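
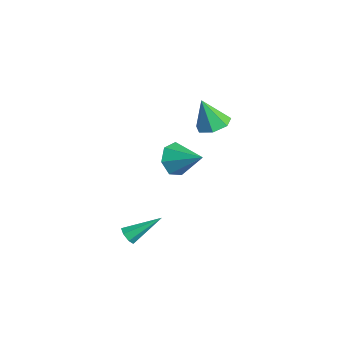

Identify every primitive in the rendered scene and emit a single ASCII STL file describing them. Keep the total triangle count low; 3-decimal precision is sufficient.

solid 
facet normal 0.234 0.274 -0.933
outer loop
vertex -2.956 1.577 2.27
vertex -3.77 1.975 2.183
vertex -2.991 2.336 2.484
endloop
endfacet
facet normal 0.774 -0.138 0.617
outer loop
vertex -2.956 1.577 2.27
vertex -2.991 2.336 2.484
vertex -4.17 1.505 3.777
endloop
endfacet
facet normal 0.233 0.274 -0.933
outer loop
vertex -2.991 2.336 2.484
vertex -3.77 1.975 2.183
vertex -3.612 2.823 2.472
endloop
endfacet
facet normal 0.414 0.546 0.728
outer loop
vertex -2.991 2.336 2.484
vertex -3.612 2.823 2.472
vertex -4.17 1.505 3.777
endloop
endfacet
facet normal 0.235 0.274 -0.933
outer loop
vertex -3.612 2.823 2.472
vertex -3.77 1.975 2.183
vertex -4.352 2.671 2.241
endloop
endfacet
facet normal -0.336 0.731 0.594
outer loop
vertex -3.612 2.823 2.472
vertex -4.352 2.671 2.241
vertex -4.17 1.505 3.777
endloop
endfacet
facet normal 0.234 0.274 -0.933
outer loop
vertex -4.352 2.671 2.241
vertex -3.77 1.975 2.183
vertex -4.653 1.995 1.967
endloop
endfacet
facet normal -0.908 0.276 0.317
outer loop
vertex -4.352 2.671 2.241
vertex -4.653 1.995 1.967
vertex -4.17 1.505 3.777
endloop
endfacet
facet normal 0.234 0.274 -0.933
outer loop
vertex -4.653 1.995 1.967
vertex -3.77 1.975 2.183
vertex -4.289 1.303 1.855
endloop
endfacet
facet normal -0.873 -0.476 0.104
outer loop
vertex -4.653 1.995 1.967
vertex -4.289 1.303 1.855
vertex -4.17 1.505 3.777
endloop
endfacet
facet normal 0.233 0.275 -0.933
outer loop
vertex -4.289 1.303 1.855
vertex -3.77 1.975 2.183
vertex -3.534 1.117 1.989
endloop
endfacet
facet normal -0.257 -0.959 0.117
outer loop
vertex -4.289 1.303 1.855
vertex -3.534 1.117 1.989
vertex -4.17 1.505 3.777
endloop
endfacet
facet normal 0.234 0.275 -0.932
outer loop
vertex -3.534 1.117 1.989
vertex -3.77 1.975 2.183
vertex -2.956 1.577 2.27
endloop
endfacet
facet normal 0.476 -0.809 0.345
outer loop
vertex -3.534 1.117 1.989
vertex -2.956 1.577 2.27
vertex -4.17 1.505 3.777
endloop
endfacet
facet normal -0.170 -0.825 -0.539
outer loop
vertex 1.934 -4.944 0.737
vertex 1.734 -4.659 0.364
vertex 2.219 -4.802 0.43
endloop
endfacet
facet normal 0.765 -0.251 0.594
outer loop
vertex 1.934 -4.944 0.737
vertex 2.219 -4.802 0.43
vertex 2.046 -3.141 1.356
endloop
endfacet
facet normal -0.170 -0.825 -0.539
outer loop
vertex 2.219 -4.802 0.43
vertex 1.734 -4.659 0.364
vertex 2.139 -4.552 0.073
endloop
endfacet
facet normal 0.981 0.162 -0.107
outer loop
vertex 2.219 -4.802 0.43
vertex 2.139 -4.552 0.073
vertex 2.046 -3.141 1.356
endloop
endfacet
facet normal -0.169 -0.825 -0.539
outer loop
vertex 2.139 -4.552 0.073
vertex 1.734 -4.659 0.364
vertex 1.754 -4.383 -0.065
endloop
endfacet
facet normal 0.490 0.604 -0.628
outer loop
vertex 2.139 -4.552 0.073
vertex 1.754 -4.383 -0.065
vertex 2.046 -3.141 1.356
endloop
endfacet
facet normal -0.169 -0.825 -0.539
outer loop
vertex 1.754 -4.383 -0.065
vertex 1.734 -4.659 0.364
vertex 1.354 -4.422 0.12
endloop
endfacet
facet normal -0.340 0.742 -0.578
outer loop
vertex 1.754 -4.383 -0.065
vertex 1.354 -4.422 0.12
vertex 2.046 -3.141 1.356
endloop
endfacet
facet normal -0.170 -0.826 -0.538
outer loop
vertex 1.354 -4.422 0.12
vertex 1.734 -4.659 0.364
vertex 1.24 -4.639 0.489
endloop
endfacet
facet normal -0.882 0.472 0.005
outer loop
vertex 1.354 -4.422 0.12
vertex 1.24 -4.639 0.489
vertex 2.046 -3.141 1.356
endloop
endfacet
facet normal -0.170 -0.825 -0.539
outer loop
vertex 1.24 -4.639 0.489
vertex 1.734 -4.659 0.364
vertex 1.498 -4.871 0.763
endloop
endfacet
facet normal -0.729 -0.003 0.684
outer loop
vertex 1.24 -4.639 0.489
vertex 1.498 -4.871 0.763
vertex 2.046 -3.141 1.356
endloop
endfacet
facet normal -0.170 -0.825 -0.539
outer loop
vertex 1.498 -4.871 0.763
vertex 1.734 -4.659 0.364
vertex 1.934 -4.944 0.737
endloop
endfacet
facet normal 0.002 -0.325 0.946
outer loop
vertex 1.498 -4.871 0.763
vertex 1.934 -4.944 0.737
vertex 2.046 -3.141 1.356
endloop
endfacet
facet normal -0.748 -0.467 -0.471
outer loop
vertex -2.49 -0.872 0.291
vertex -3.142 -0.273 0.733
vertex -2.676 -0.148 -0.131
endloop
endfacet
facet normal 0.897 -0.027 -0.442
outer loop
vertex -2.49 -0.872 0.291
vertex -2.676 -0.148 -0.131
vertex -1.818 0.553 1.567
endloop
endfacet
facet normal -0.748 -0.467 -0.471
outer loop
vertex -2.676 -0.148 -0.131
vertex -3.142 -0.273 0.733
vertex -3.213 0.483 0.097
endloop
endfacet
facet normal 0.535 0.650 -0.539
outer loop
vertex -2.676 -0.148 -0.131
vertex -3.213 0.483 0.097
vertex -1.818 0.553 1.567
endloop
endfacet
facet normal -0.748 -0.467 -0.471
outer loop
vertex -3.213 0.483 0.097
vertex -3.142 -0.273 0.733
vertex -3.697 0.544 0.805
endloop
endfacet
facet normal 0.024 0.997 -0.070
outer loop
vertex -3.213 0.483 0.097
vertex -3.697 0.544 0.805
vertex -1.818 0.553 1.567
endloop
endfacet
facet normal -0.748 -0.467 -0.472
outer loop
vertex -3.697 0.544 0.805
vertex -3.142 -0.273 0.733
vertex -3.763 -0.01 1.458
endloop
endfacet
facet normal -0.251 0.750 0.611
outer loop
vertex -3.697 0.544 0.805
vertex -3.763 -0.01 1.458
vertex -1.818 0.553 1.567
endloop
endfacet
facet normal -0.748 -0.467 -0.471
outer loop
vertex -3.763 -0.01 1.458
vertex -3.142 -0.273 0.733
vertex -3.361 -0.762 1.565
endloop
endfacet
facet normal -0.084 0.096 0.992
outer loop
vertex -3.763 -0.01 1.458
vertex -3.361 -0.762 1.565
vertex -1.818 0.553 1.567
endloop
endfacet
facet normal -0.749 -0.466 -0.471
outer loop
vertex -3.361 -0.762 1.565
vertex -3.142 -0.273 0.733
vertex -2.795 -1.146 1.046
endloop
endfacet
facet normal 0.401 -0.471 0.786
outer loop
vertex -3.361 -0.762 1.565
vertex -2.795 -1.146 1.046
vertex -1.818 0.553 1.567
endloop
endfacet
facet normal -0.748 -0.467 -0.472
outer loop
vertex -2.795 -1.146 1.046
vertex -3.142 -0.273 0.733
vertex -2.49 -0.872 0.291
endloop
endfacet
facet normal 0.837 -0.527 0.147
outer loop
vertex -2.795 -1.146 1.046
vertex -2.49 -0.872 0.291
vertex -1.818 0.553 1.567
endloop
endfacet

endsolid


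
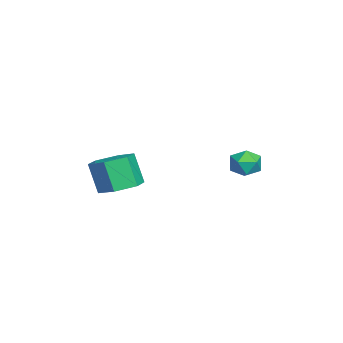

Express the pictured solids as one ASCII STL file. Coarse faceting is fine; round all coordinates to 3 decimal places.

solid 
facet normal -0.491 0.327 0.807
outer loop
vertex -0.258 4.565 3.328
vertex -0.672 3.787 3.391
vertex 0.097 3.913 3.808
endloop
endfacet
facet normal 0.149 0.638 0.756
outer loop
vertex -0.258 4.565 3.328
vertex 0.097 3.913 3.808
vertex 0.61 4.409 3.288
endloop
endfacet
facet normal 0.181 0.975 0.127
outer loop
vertex -0.258 4.565 3.328
vertex 0.61 4.409 3.288
vertex 0.159 4.589 2.55
endloop
endfacet
facet normal -0.440 0.873 -0.209
outer loop
vertex -0.258 4.565 3.328
vertex 0.159 4.589 2.55
vertex -0.633 4.205 2.614
endloop
endfacet
facet normal -0.856 0.472 0.211
outer loop
vertex -0.258 4.565 3.328
vertex -0.633 4.205 2.614
vertex -0.672 3.787 3.391
endloop
endfacet
facet normal 0.645 0.124 0.754
outer loop
vertex 0.61 4.409 3.288
vertex 0.097 3.913 3.808
vertex 0.733 3.535 3.326
endloop
endfacet
facet normal -0.392 -0.379 0.838
outer loop
vertex 0.097 3.913 3.808
vertex -0.672 3.787 3.391
vertex -0.059 3.151 3.39
endloop
endfacet
facet normal -0.982 -0.144 -0.127
outer loop
vertex -0.672 3.787 3.391
vertex -0.633 4.205 2.614
vertex -0.51 3.331 2.652
endloop
endfacet
facet normal -0.310 0.505 -0.805
outer loop
vertex -0.633 4.205 2.614
vertex 0.159 4.589 2.55
vertex 0.003 3.827 2.132
endloop
endfacet
facet normal 0.695 0.670 -0.261
outer loop
vertex 0.159 4.589 2.55
vertex 0.61 4.409 3.288
vertex 0.772 3.953 2.549
endloop
endfacet
facet normal 0.440 -0.873 0.209
outer loop
vertex 0.358 3.175 2.612
vertex 0.733 3.535 3.326
vertex -0.059 3.151 3.39
endloop
endfacet
facet normal -0.181 -0.975 -0.127
outer loop
vertex 0.358 3.175 2.612
vertex -0.059 3.151 3.39
vertex -0.51 3.331 2.652
endloop
endfacet
facet normal -0.149 -0.638 -0.756
outer loop
vertex 0.358 3.175 2.612
vertex -0.51 3.331 2.652
vertex 0.003 3.827 2.132
endloop
endfacet
facet normal 0.491 -0.327 -0.807
outer loop
vertex 0.358 3.175 2.612
vertex 0.003 3.827 2.132
vertex 0.772 3.953 2.549
endloop
endfacet
facet normal 0.856 -0.472 -0.211
outer loop
vertex 0.358 3.175 2.612
vertex 0.772 3.953 2.549
vertex 0.733 3.535 3.326
endloop
endfacet
facet normal 0.310 -0.505 0.805
outer loop
vertex -0.059 3.151 3.39
vertex 0.733 3.535 3.326
vertex 0.097 3.913 3.808
endloop
endfacet
facet normal -0.695 -0.670 0.261
outer loop
vertex -0.51 3.331 2.652
vertex -0.059 3.151 3.39
vertex -0.672 3.787 3.391
endloop
endfacet
facet normal -0.645 -0.124 -0.754
outer loop
vertex 0.003 3.827 2.132
vertex -0.51 3.331 2.652
vertex -0.633 4.205 2.614
endloop
endfacet
facet normal 0.392 0.379 -0.838
outer loop
vertex 0.772 3.953 2.549
vertex 0.003 3.827 2.132
vertex 0.159 4.589 2.55
endloop
endfacet
facet normal 0.982 0.144 0.127
outer loop
vertex 0.733 3.535 3.326
vertex 0.772 3.953 2.549
vertex 0.61 4.409 3.288
endloop
endfacet
facet normal 0.250 0.283 -0.926
outer loop
vertex 4.47 -0.742 3.325
vertex 3.835 -1.527 2.914
vertex 3.422 -0.536 3.105
endloop
endfacet
facet normal 0.118 0.940 0.319
outer loop
vertex 4.47 -0.742 3.325
vertex 3.422 -0.536 3.105
vertex 4.039 -1.228 4.918
endloop
endfacet
facet normal 0.117 0.940 0.319
outer loop
vertex 4.039 -1.228 4.918
vertex 3.422 -0.536 3.105
vertex 2.992 -1.023 4.697
endloop
endfacet
facet normal -0.251 -0.283 0.926
outer loop
vertex 4.039 -1.228 4.918
vertex 2.992 -1.023 4.697
vertex 3.405 -2.013 4.506
endloop
endfacet
facet normal 0.251 0.283 -0.926
outer loop
vertex 3.422 -0.536 3.105
vertex 3.835 -1.527 2.914
vertex 2.788 -1.321 2.693
endloop
endfacet
facet normal -0.774 0.633 -0.015
outer loop
vertex 3.422 -0.536 3.105
vertex 2.788 -1.321 2.693
vertex 2.992 -1.023 4.697
endloop
endfacet
facet normal -0.773 0.634 -0.016
outer loop
vertex 2.992 -1.023 4.697
vertex 2.788 -1.321 2.693
vertex 2.357 -1.808 4.286
endloop
endfacet
facet normal -0.250 -0.283 0.926
outer loop
vertex 2.992 -1.023 4.697
vertex 2.357 -1.808 4.286
vertex 3.405 -2.013 4.506
endloop
endfacet
facet normal 0.251 0.283 -0.926
outer loop
vertex 2.788 -1.321 2.693
vertex 3.835 -1.527 2.914
vertex 3.201 -2.312 2.502
endloop
endfacet
facet normal -0.891 -0.307 -0.335
outer loop
vertex 2.788 -1.321 2.693
vertex 3.201 -2.312 2.502
vertex 2.357 -1.808 4.286
endloop
endfacet
facet normal -0.891 -0.307 -0.335
outer loop
vertex 2.357 -1.808 4.286
vertex 3.201 -2.312 2.502
vertex 2.77 -2.798 4.095
endloop
endfacet
facet normal -0.250 -0.283 0.926
outer loop
vertex 2.357 -1.808 4.286
vertex 2.77 -2.798 4.095
vertex 3.405 -2.013 4.506
endloop
endfacet
facet normal 0.251 0.283 -0.926
outer loop
vertex 3.201 -2.312 2.502
vertex 3.835 -1.527 2.914
vertex 4.248 -2.517 2.723
endloop
endfacet
facet normal -0.117 -0.941 -0.319
outer loop
vertex 3.201 -2.312 2.502
vertex 4.248 -2.517 2.723
vertex 2.77 -2.798 4.095
endloop
endfacet
facet normal -0.118 -0.940 -0.319
outer loop
vertex 2.77 -2.798 4.095
vertex 4.248 -2.517 2.723
vertex 3.818 -3.004 4.315
endloop
endfacet
facet normal -0.250 -0.283 0.926
outer loop
vertex 2.77 -2.798 4.095
vertex 3.818 -3.004 4.315
vertex 3.405 -2.013 4.506
endloop
endfacet
facet normal 0.250 0.283 -0.926
outer loop
vertex 4.248 -2.517 2.723
vertex 3.835 -1.527 2.914
vertex 4.883 -1.732 3.134
endloop
endfacet
facet normal 0.774 -0.634 0.015
outer loop
vertex 4.248 -2.517 2.723
vertex 4.883 -1.732 3.134
vertex 3.818 -3.004 4.315
endloop
endfacet
facet normal 0.774 -0.633 0.016
outer loop
vertex 3.818 -3.004 4.315
vertex 4.883 -1.732 3.134
vertex 4.452 -2.219 4.727
endloop
endfacet
facet normal -0.251 -0.283 0.926
outer loop
vertex 3.818 -3.004 4.315
vertex 4.452 -2.219 4.727
vertex 3.405 -2.013 4.506
endloop
endfacet
facet normal 0.250 0.283 -0.926
outer loop
vertex 4.883 -1.732 3.134
vertex 3.835 -1.527 2.914
vertex 4.47 -0.742 3.325
endloop
endfacet
facet normal 0.891 0.307 0.335
outer loop
vertex 4.883 -1.732 3.134
vertex 4.47 -0.742 3.325
vertex 4.452 -2.219 4.727
endloop
endfacet
facet normal 0.891 0.307 0.335
outer loop
vertex 4.452 -2.219 4.727
vertex 4.47 -0.742 3.325
vertex 4.039 -1.228 4.918
endloop
endfacet
facet normal -0.251 -0.283 0.926
outer loop
vertex 4.452 -2.219 4.727
vertex 4.039 -1.228 4.918
vertex 3.405 -2.013 4.506
endloop
endfacet

endsolid


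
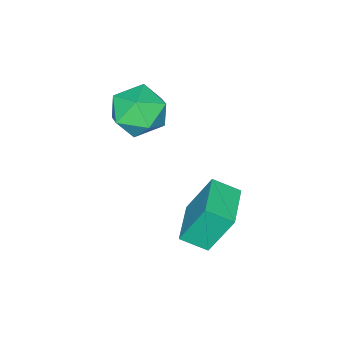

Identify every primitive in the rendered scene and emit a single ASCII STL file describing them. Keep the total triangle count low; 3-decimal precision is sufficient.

solid 
facet normal -0.845 -0.532 -0.046
outer loop
vertex 2.686 0.295 0.397
vertex 2.165 1.165 -0.101
vertex 3.221 -0.401 -1.378
endloop
endfacet
facet normal 0.461 -0.770 0.441
outer loop
vertex 4.675 0.515 -1.299
vertex 2.686 0.295 0.397
vertex 3.221 -0.401 -1.378
endloop
endfacet
facet normal -0.845 -0.532 -0.046
outer loop
vertex 3.221 -0.401 -1.378
vertex 2.165 1.165 -0.101
vertex 2.7 0.469 -1.876
endloop
endfacet
facet normal 0.270 -0.351 -0.896
outer loop
vertex 2.7 0.469 -1.876
vertex 4.675 0.515 -1.299
vertex 3.221 -0.401 -1.378
endloop
endfacet
facet normal -0.270 0.351 0.896
outer loop
vertex 2.686 0.295 0.397
vertex 3.619 2.081 -0.022
vertex 2.165 1.165 -0.101
endloop
endfacet
facet normal 0.461 -0.770 0.441
outer loop
vertex 4.14 1.211 0.476
vertex 2.686 0.295 0.397
vertex 4.675 0.515 -1.299
endloop
endfacet
facet normal -0.270 0.351 0.896
outer loop
vertex 4.14 1.211 0.476
vertex 3.619 2.081 -0.022
vertex 2.686 0.295 0.397
endloop
endfacet
facet normal -0.461 0.770 -0.441
outer loop
vertex 2.165 1.165 -0.101
vertex 3.619 2.081 -0.022
vertex 2.7 0.469 -1.876
endloop
endfacet
facet normal 0.270 -0.351 -0.896
outer loop
vertex 4.154 1.385 -1.797
vertex 4.675 0.515 -1.299
vertex 2.7 0.469 -1.876
endloop
endfacet
facet normal -0.461 0.770 -0.441
outer loop
vertex 2.7 0.469 -1.876
vertex 3.619 2.081 -0.022
vertex 4.154 1.385 -1.797
endloop
endfacet
facet normal 0.845 0.532 0.046
outer loop
vertex 4.154 1.385 -1.797
vertex 4.14 1.211 0.476
vertex 4.675 0.515 -1.299
endloop
endfacet
facet normal 0.845 0.532 0.046
outer loop
vertex 3.619 2.081 -0.022
vertex 4.14 1.211 0.476
vertex 4.154 1.385 -1.797
endloop
endfacet
facet normal -0.263 0.288 0.921
outer loop
vertex 2.557 -1.903 3.153
vertex 2.46 -3.01 3.472
vertex 3.471 -2.461 3.589
endloop
endfacet
facet normal 0.172 0.766 0.619
outer loop
vertex 2.557 -1.903 3.153
vertex 3.471 -2.461 3.589
vertex 3.603 -1.757 2.681
endloop
endfacet
facet normal -0.132 0.991 0.014
outer loop
vertex 2.557 -1.903 3.153
vertex 3.603 -1.757 2.681
vertex 2.673 -1.871 2.002
endloop
endfacet
facet normal -0.756 0.652 -0.058
outer loop
vertex 2.557 -1.903 3.153
vertex 2.673 -1.871 2.002
vertex 1.967 -2.646 2.491
endloop
endfacet
facet normal -0.837 0.218 0.502
outer loop
vertex 2.557 -1.903 3.153
vertex 1.967 -2.646 2.491
vertex 2.46 -3.01 3.472
endloop
endfacet
facet normal 0.780 0.434 0.450
outer loop
vertex 3.603 -1.757 2.681
vertex 3.471 -2.461 3.589
vertex 4.153 -2.774 2.709
endloop
endfacet
facet normal 0.075 -0.339 0.938
outer loop
vertex 3.471 -2.461 3.589
vertex 2.46 -3.01 3.472
vertex 3.447 -3.549 3.198
endloop
endfacet
facet normal -0.852 -0.454 0.260
outer loop
vertex 2.46 -3.01 3.472
vertex 1.967 -2.646 2.491
vertex 2.517 -3.663 2.519
endloop
endfacet
facet normal -0.721 0.248 -0.647
outer loop
vertex 1.967 -2.646 2.491
vertex 2.673 -1.871 2.002
vertex 2.649 -2.959 1.611
endloop
endfacet
facet normal 0.289 0.798 -0.529
outer loop
vertex 2.673 -1.871 2.002
vertex 3.603 -1.757 2.681
vertex 3.66 -2.41 1.728
endloop
endfacet
facet normal 0.756 -0.652 0.058
outer loop
vertex 3.563 -3.517 2.047
vertex 4.153 -2.774 2.709
vertex 3.447 -3.549 3.198
endloop
endfacet
facet normal 0.132 -0.991 -0.014
outer loop
vertex 3.563 -3.517 2.047
vertex 3.447 -3.549 3.198
vertex 2.517 -3.663 2.519
endloop
endfacet
facet normal -0.172 -0.766 -0.619
outer loop
vertex 3.563 -3.517 2.047
vertex 2.517 -3.663 2.519
vertex 2.649 -2.959 1.611
endloop
endfacet
facet normal 0.263 -0.288 -0.921
outer loop
vertex 3.563 -3.517 2.047
vertex 2.649 -2.959 1.611
vertex 3.66 -2.41 1.728
endloop
endfacet
facet normal 0.837 -0.218 -0.502
outer loop
vertex 3.563 -3.517 2.047
vertex 3.66 -2.41 1.728
vertex 4.153 -2.774 2.709
endloop
endfacet
facet normal 0.721 -0.248 0.647
outer loop
vertex 3.447 -3.549 3.198
vertex 4.153 -2.774 2.709
vertex 3.471 -2.461 3.589
endloop
endfacet
facet normal -0.289 -0.798 0.529
outer loop
vertex 2.517 -3.663 2.519
vertex 3.447 -3.549 3.198
vertex 2.46 -3.01 3.472
endloop
endfacet
facet normal -0.780 -0.434 -0.450
outer loop
vertex 2.649 -2.959 1.611
vertex 2.517 -3.663 2.519
vertex 1.967 -2.646 2.491
endloop
endfacet
facet normal -0.075 0.339 -0.938
outer loop
vertex 3.66 -2.41 1.728
vertex 2.649 -2.959 1.611
vertex 2.673 -1.871 2.002
endloop
endfacet
facet normal 0.852 0.454 -0.260
outer loop
vertex 4.153 -2.774 2.709
vertex 3.66 -2.41 1.728
vertex 3.603 -1.757 2.681
endloop
endfacet

endsolid


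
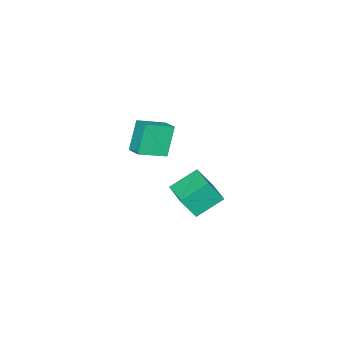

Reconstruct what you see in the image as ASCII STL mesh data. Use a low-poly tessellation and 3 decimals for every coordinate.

solid 
facet normal -0.804 0.472 -0.362
outer loop
vertex -3.983 -3.375 1.473
vertex -3.557 -2.402 1.795
vertex -3.038 -3.18 -0.369
endloop
endfacet
facet normal -0.384 -0.877 -0.290
outer loop
vertex -1.543 -4.058 0.305
vertex -3.983 -3.375 1.473
vertex -3.038 -3.18 -0.369
endloop
endfacet
facet normal -0.804 0.472 -0.362
outer loop
vertex -3.038 -3.18 -0.369
vertex -3.557 -2.402 1.795
vertex -2.611 -2.207 -0.048
endloop
endfacet
facet normal 0.454 0.093 -0.886
outer loop
vertex -2.611 -2.207 -0.048
vertex -1.543 -4.058 0.305
vertex -3.038 -3.18 -0.369
endloop
endfacet
facet normal -0.455 -0.094 0.886
outer loop
vertex -3.983 -3.375 1.473
vertex -2.062 -3.28 2.469
vertex -3.557 -2.402 1.795
endloop
endfacet
facet normal -0.384 -0.877 -0.290
outer loop
vertex -2.489 -4.253 2.148
vertex -3.983 -3.375 1.473
vertex -1.543 -4.058 0.305
endloop
endfacet
facet normal -0.455 -0.093 0.886
outer loop
vertex -2.489 -4.253 2.148
vertex -2.062 -3.28 2.469
vertex -3.983 -3.375 1.473
endloop
endfacet
facet normal 0.384 0.877 0.290
outer loop
vertex -3.557 -2.402 1.795
vertex -2.062 -3.28 2.469
vertex -2.611 -2.207 -0.048
endloop
endfacet
facet normal 0.455 0.094 -0.885
outer loop
vertex -1.117 -3.085 0.627
vertex -1.543 -4.058 0.305
vertex -2.611 -2.207 -0.048
endloop
endfacet
facet normal 0.384 0.877 0.290
outer loop
vertex -2.611 -2.207 -0.048
vertex -2.062 -3.28 2.469
vertex -1.117 -3.085 0.627
endloop
endfacet
facet normal 0.804 -0.472 0.363
outer loop
vertex -1.117 -3.085 0.627
vertex -2.489 -4.253 2.148
vertex -1.543 -4.058 0.305
endloop
endfacet
facet normal 0.804 -0.472 0.362
outer loop
vertex -2.062 -3.28 2.469
vertex -2.489 -4.253 2.148
vertex -1.117 -3.085 0.627
endloop
endfacet
facet normal -0.736 0.438 0.517
outer loop
vertex 1.271 2.684 3.505
vertex 2.242 4.118 3.674
vertex 0.666 3.253 2.161
endloop
endfacet
facet normal -0.558 -0.824 -0.098
outer loop
vertex 1.998 2.462 1.226
vertex 1.271 2.684 3.505
vertex 0.666 3.253 2.161
endloop
endfacet
facet normal -0.736 0.437 0.517
outer loop
vertex 0.666 3.253 2.161
vertex 2.242 4.118 3.674
vertex 1.636 4.687 2.33
endloop
endfacet
facet normal -0.384 0.360 -0.851
outer loop
vertex 1.636 4.687 2.33
vertex 1.998 2.462 1.226
vertex 0.666 3.253 2.161
endloop
endfacet
facet normal 0.383 -0.360 0.851
outer loop
vertex 1.271 2.684 3.505
vertex 3.574 3.327 2.739
vertex 2.242 4.118 3.674
endloop
endfacet
facet normal -0.558 -0.824 -0.098
outer loop
vertex 2.604 1.893 2.57
vertex 1.271 2.684 3.505
vertex 1.998 2.462 1.226
endloop
endfacet
facet normal 0.383 -0.360 0.851
outer loop
vertex 2.604 1.893 2.57
vertex 3.574 3.327 2.739
vertex 1.271 2.684 3.505
endloop
endfacet
facet normal 0.558 0.824 0.097
outer loop
vertex 2.242 4.118 3.674
vertex 3.574 3.327 2.739
vertex 1.636 4.687 2.33
endloop
endfacet
facet normal -0.383 0.360 -0.851
outer loop
vertex 2.969 3.896 1.395
vertex 1.998 2.462 1.226
vertex 1.636 4.687 2.33
endloop
endfacet
facet normal 0.558 0.824 0.098
outer loop
vertex 1.636 4.687 2.33
vertex 3.574 3.327 2.739
vertex 2.969 3.896 1.395
endloop
endfacet
facet normal 0.736 -0.437 -0.517
outer loop
vertex 2.969 3.896 1.395
vertex 2.604 1.893 2.57
vertex 1.998 2.462 1.226
endloop
endfacet
facet normal 0.736 -0.437 -0.517
outer loop
vertex 3.574 3.327 2.739
vertex 2.604 1.893 2.57
vertex 2.969 3.896 1.395
endloop
endfacet

endsolid


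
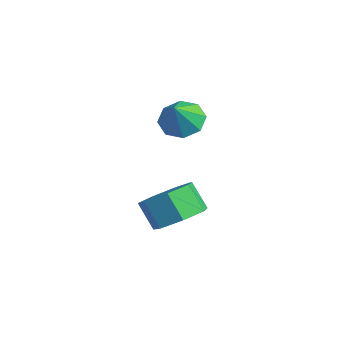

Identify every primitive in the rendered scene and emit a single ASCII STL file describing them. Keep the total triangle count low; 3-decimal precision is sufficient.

solid 
facet normal 0.634 0.096 -0.767
outer loop
vertex 3.704 0.888 -3.149
vertex 2.998 1.285 -3.683
vertex 3.636 1.725 -3.1
endloop
endfacet
facet normal 0.768 0.025 0.639
outer loop
vertex 3.704 0.888 -3.149
vertex 3.636 1.725 -3.1
vertex 2.987 0.779 -2.283
endloop
endfacet
facet normal 0.768 0.025 0.639
outer loop
vertex 2.987 0.779 -2.283
vertex 3.636 1.725 -3.1
vertex 2.919 1.616 -2.234
endloop
endfacet
facet normal -0.635 -0.096 0.767
outer loop
vertex 2.987 0.779 -2.283
vertex 2.919 1.616 -2.234
vertex 2.282 1.175 -2.817
endloop
endfacet
facet normal 0.635 0.096 -0.767
outer loop
vertex 3.636 1.725 -3.1
vertex 2.998 1.285 -3.683
vertex 3.088 2.231 -3.49
endloop
endfacet
facet normal 0.416 0.793 0.444
outer loop
vertex 3.636 1.725 -3.1
vertex 3.088 2.231 -3.49
vertex 2.919 1.616 -2.234
endloop
endfacet
facet normal 0.416 0.793 0.444
outer loop
vertex 2.919 1.616 -2.234
vertex 3.088 2.231 -3.49
vertex 2.371 2.122 -2.624
endloop
endfacet
facet normal -0.635 -0.097 0.767
outer loop
vertex 2.919 1.616 -2.234
vertex 2.371 2.122 -2.624
vertex 2.282 1.175 -2.817
endloop
endfacet
facet normal 0.635 0.096 -0.767
outer loop
vertex 3.088 2.231 -3.49
vertex 2.998 1.285 -3.683
vertex 2.472 2.024 -4.026
endloop
endfacet
facet normal -0.250 0.965 -0.085
outer loop
vertex 3.088 2.231 -3.49
vertex 2.472 2.024 -4.026
vertex 2.371 2.122 -2.624
endloop
endfacet
facet normal -0.250 0.964 -0.085
outer loop
vertex 2.371 2.122 -2.624
vertex 2.472 2.024 -4.026
vertex 1.755 1.915 -3.159
endloop
endfacet
facet normal -0.634 -0.097 0.767
outer loop
vertex 2.371 2.122 -2.624
vertex 1.755 1.915 -3.159
vertex 2.282 1.175 -2.817
endloop
endfacet
facet normal 0.635 0.096 -0.767
outer loop
vertex 2.472 2.024 -4.026
vertex 2.998 1.285 -3.683
vertex 2.253 1.26 -4.303
endloop
endfacet
facet normal -0.728 0.408 -0.551
outer loop
vertex 2.472 2.024 -4.026
vertex 2.253 1.26 -4.303
vertex 1.755 1.915 -3.159
endloop
endfacet
facet normal -0.728 0.409 -0.551
outer loop
vertex 1.755 1.915 -3.159
vertex 2.253 1.26 -4.303
vertex 1.536 1.151 -3.437
endloop
endfacet
facet normal -0.634 -0.097 0.767
outer loop
vertex 1.755 1.915 -3.159
vertex 1.536 1.151 -3.437
vertex 2.282 1.175 -2.817
endloop
endfacet
facet normal 0.635 0.097 -0.767
outer loop
vertex 2.253 1.26 -4.303
vertex 2.998 1.285 -3.683
vertex 2.595 0.515 -4.114
endloop
endfacet
facet normal -0.657 -0.454 -0.601
outer loop
vertex 2.253 1.26 -4.303
vertex 2.595 0.515 -4.114
vertex 1.536 1.151 -3.437
endloop
endfacet
facet normal -0.657 -0.455 -0.601
outer loop
vertex 1.536 1.151 -3.437
vertex 2.595 0.515 -4.114
vertex 1.878 0.406 -3.247
endloop
endfacet
facet normal -0.634 -0.096 0.767
outer loop
vertex 1.536 1.151 -3.437
vertex 1.878 0.406 -3.247
vertex 2.282 1.175 -2.817
endloop
endfacet
facet normal 0.635 0.097 -0.767
outer loop
vertex 2.595 0.515 -4.114
vertex 2.998 1.285 -3.683
vertex 3.241 0.349 -3.6
endloop
endfacet
facet normal -0.092 -0.976 -0.199
outer loop
vertex 2.595 0.515 -4.114
vertex 3.241 0.349 -3.6
vertex 1.878 0.406 -3.247
endloop
endfacet
facet normal -0.092 -0.976 -0.199
outer loop
vertex 1.878 0.406 -3.247
vertex 3.241 0.349 -3.6
vertex 2.524 0.24 -2.734
endloop
endfacet
facet normal -0.634 -0.096 0.767
outer loop
vertex 1.878 0.406 -3.247
vertex 2.524 0.24 -2.734
vertex 2.282 1.175 -2.817
endloop
endfacet
facet normal 0.634 0.097 -0.767
outer loop
vertex 3.241 0.349 -3.6
vertex 2.998 1.285 -3.683
vertex 3.704 0.888 -3.149
endloop
endfacet
facet normal 0.543 -0.762 0.353
outer loop
vertex 3.241 0.349 -3.6
vertex 3.704 0.888 -3.149
vertex 2.524 0.24 -2.734
endloop
endfacet
facet normal 0.543 -0.762 0.353
outer loop
vertex 2.524 0.24 -2.734
vertex 3.704 0.888 -3.149
vertex 2.987 0.779 -2.283
endloop
endfacet
facet normal -0.635 -0.096 0.767
outer loop
vertex 2.524 0.24 -2.734
vertex 2.987 0.779 -2.283
vertex 2.282 1.175 -2.817
endloop
endfacet
facet normal -0.352 0.489 -0.798
outer loop
vertex 2.352 1.808 -0.457
vertex 1.789 2.133 -0.009
vertex 2.526 2.333 -0.212
endloop
endfacet
facet normal 0.944 -0.329 0.034
outer loop
vertex 2.352 1.808 -0.457
vertex 2.526 2.333 -0.212
vertex 2.211 1.547 0.949
endloop
endfacet
facet normal -0.352 0.489 -0.798
outer loop
vertex 2.526 2.333 -0.212
vertex 1.789 2.133 -0.009
vertex 2.268 2.741 0.152
endloop
endfacet
facet normal 0.895 0.218 0.390
outer loop
vertex 2.526 2.333 -0.212
vertex 2.268 2.741 0.152
vertex 2.211 1.547 0.949
endloop
endfacet
facet normal -0.353 0.489 -0.798
outer loop
vertex 2.268 2.741 0.152
vertex 1.789 2.133 -0.009
vertex 1.729 2.793 0.422
endloop
endfacet
facet normal 0.428 0.487 0.761
outer loop
vertex 2.268 2.741 0.152
vertex 1.729 2.793 0.422
vertex 2.211 1.547 0.949
endloop
endfacet
facet normal -0.351 0.489 -0.798
outer loop
vertex 1.729 2.793 0.422
vertex 1.789 2.133 -0.009
vertex 1.225 2.459 0.439
endloop
endfacet
facet normal -0.182 0.322 0.929
outer loop
vertex 1.729 2.793 0.422
vertex 1.225 2.459 0.439
vertex 2.211 1.547 0.949
endloop
endfacet
facet normal -0.352 0.489 -0.798
outer loop
vertex 1.225 2.459 0.439
vertex 1.789 2.133 -0.009
vertex 1.052 1.934 0.194
endloop
endfacet
facet normal -0.578 -0.181 0.795
outer loop
vertex 1.225 2.459 0.439
vertex 1.052 1.934 0.194
vertex 2.211 1.547 0.949
endloop
endfacet
facet normal -0.352 0.489 -0.798
outer loop
vertex 1.052 1.934 0.194
vertex 1.789 2.133 -0.009
vertex 1.31 1.526 -0.17
endloop
endfacet
facet normal -0.529 -0.726 0.439
outer loop
vertex 1.052 1.934 0.194
vertex 1.31 1.526 -0.17
vertex 2.211 1.547 0.949
endloop
endfacet
facet normal -0.351 0.489 -0.798
outer loop
vertex 1.31 1.526 -0.17
vertex 1.789 2.133 -0.009
vertex 1.849 1.474 -0.439
endloop
endfacet
facet normal -0.062 -0.996 0.069
outer loop
vertex 1.31 1.526 -0.17
vertex 1.849 1.474 -0.439
vertex 2.211 1.547 0.949
endloop
endfacet
facet normal -0.353 0.489 -0.798
outer loop
vertex 1.849 1.474 -0.439
vertex 1.789 2.133 -0.009
vertex 2.352 1.808 -0.457
endloop
endfacet
facet normal 0.548 -0.831 -0.099
outer loop
vertex 1.849 1.474 -0.439
vertex 2.352 1.808 -0.457
vertex 2.211 1.547 0.949
endloop
endfacet

endsolid


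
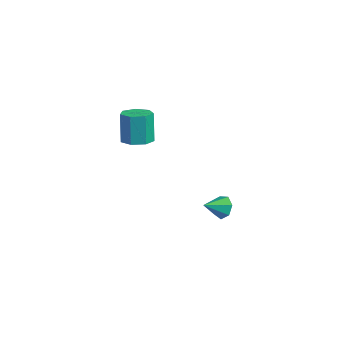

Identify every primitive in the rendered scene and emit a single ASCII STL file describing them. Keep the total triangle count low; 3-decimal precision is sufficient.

solid 
facet normal -0.170 0.906 -0.388
outer loop
vertex -2.414 1.307 -3.358
vertex -2.733 1.518 -2.725
vertex -2.021 1.567 -2.922
endloop
endfacet
facet normal 0.758 -0.544 -0.359
outer loop
vertex -2.414 1.307 -3.358
vertex -2.021 1.567 -2.922
vertex -2.527 0.422 -2.255
endloop
endfacet
facet normal -0.169 0.906 -0.387
outer loop
vertex -2.021 1.567 -2.922
vertex -2.733 1.518 -2.725
vertex -2.164 1.79 -2.337
endloop
endfacet
facet normal 0.923 -0.226 0.312
outer loop
vertex -2.021 1.567 -2.922
vertex -2.164 1.79 -2.337
vertex -2.527 0.422 -2.255
endloop
endfacet
facet normal -0.169 0.906 -0.388
outer loop
vertex -2.164 1.79 -2.337
vertex -2.733 1.518 -2.725
vertex -2.735 1.809 -2.044
endloop
endfacet
facet normal 0.454 -0.067 0.889
outer loop
vertex -2.164 1.79 -2.337
vertex -2.735 1.809 -2.044
vertex -2.527 0.422 -2.255
endloop
endfacet
facet normal -0.171 0.906 -0.388
outer loop
vertex -2.735 1.809 -2.044
vertex -2.733 1.518 -2.725
vertex -3.304 1.608 -2.263
endloop
endfacet
facet normal -0.295 -0.187 0.937
outer loop
vertex -2.735 1.809 -2.044
vertex -3.304 1.608 -2.263
vertex -2.527 0.422 -2.255
endloop
endfacet
facet normal -0.170 0.906 -0.387
outer loop
vertex -3.304 1.608 -2.263
vertex -2.733 1.518 -2.725
vertex -3.443 1.34 -2.83
endloop
endfacet
facet normal -0.760 -0.495 0.420
outer loop
vertex -3.304 1.608 -2.263
vertex -3.443 1.34 -2.83
vertex -2.527 0.422 -2.255
endloop
endfacet
facet normal -0.170 0.906 -0.387
outer loop
vertex -3.443 1.34 -2.83
vertex -2.733 1.518 -2.725
vertex -3.047 1.206 -3.317
endloop
endfacet
facet normal -0.591 -0.760 -0.271
outer loop
vertex -3.443 1.34 -2.83
vertex -3.047 1.206 -3.317
vertex -2.527 0.422 -2.255
endloop
endfacet
facet normal -0.170 0.906 -0.388
outer loop
vertex -3.047 1.206 -3.317
vertex -2.733 1.518 -2.725
vertex -2.414 1.307 -3.358
endloop
endfacet
facet normal 0.085 -0.781 -0.618
outer loop
vertex -3.047 1.206 -3.317
vertex -2.414 1.307 -3.358
vertex -2.527 0.422 -2.255
endloop
endfacet
facet normal 0.119 -0.030 -0.992
outer loop
vertex -1.623 -2.856 2.948
vertex -2.416 -2.996 2.857
vertex -2.028 -2.285 2.882
endloop
endfacet
facet normal 0.809 0.583 0.080
outer loop
vertex -1.623 -2.856 2.948
vertex -2.028 -2.285 2.882
vertex -1.832 -2.804 4.675
endloop
endfacet
facet normal 0.809 0.583 0.080
outer loop
vertex -1.832 -2.804 4.675
vertex -2.028 -2.285 2.882
vertex -2.237 -2.233 4.609
endloop
endfacet
facet normal -0.120 0.029 0.992
outer loop
vertex -1.832 -2.804 4.675
vertex -2.237 -2.233 4.609
vertex -2.624 -2.944 4.583
endloop
endfacet
facet normal 0.119 -0.030 -0.992
outer loop
vertex -2.028 -2.285 2.882
vertex -2.416 -2.996 2.857
vertex -2.725 -2.25 2.797
endloop
endfacet
facet normal 0.053 0.998 -0.024
outer loop
vertex -2.028 -2.285 2.882
vertex -2.725 -2.25 2.797
vertex -2.237 -2.233 4.609
endloop
endfacet
facet normal 0.053 0.998 -0.024
outer loop
vertex -2.237 -2.233 4.609
vertex -2.725 -2.25 2.797
vertex -2.933 -2.198 4.524
endloop
endfacet
facet normal -0.120 0.029 0.992
outer loop
vertex -2.237 -2.233 4.609
vertex -2.933 -2.198 4.524
vertex -2.624 -2.944 4.583
endloop
endfacet
facet normal 0.120 -0.030 -0.992
outer loop
vertex -2.725 -2.25 2.797
vertex -2.416 -2.996 2.857
vertex -3.189 -2.776 2.757
endloop
endfacet
facet normal -0.741 0.662 -0.109
outer loop
vertex -2.725 -2.25 2.797
vertex -3.189 -2.776 2.757
vertex -2.933 -2.198 4.524
endloop
endfacet
facet normal -0.742 0.662 -0.109
outer loop
vertex -2.933 -2.198 4.524
vertex -3.189 -2.776 2.757
vertex -3.397 -2.725 4.484
endloop
endfacet
facet normal -0.119 0.029 0.992
outer loop
vertex -2.933 -2.198 4.524
vertex -3.397 -2.725 4.484
vertex -2.624 -2.944 4.583
endloop
endfacet
facet normal 0.120 -0.030 -0.992
outer loop
vertex -3.189 -2.776 2.757
vertex -2.416 -2.996 2.857
vertex -3.071 -3.468 2.792
endloop
endfacet
facet normal -0.979 -0.173 -0.113
outer loop
vertex -3.189 -2.776 2.757
vertex -3.071 -3.468 2.792
vertex -3.397 -2.725 4.484
endloop
endfacet
facet normal -0.978 -0.173 -0.113
outer loop
vertex -3.397 -2.725 4.484
vertex -3.071 -3.468 2.792
vertex -3.279 -3.416 4.519
endloop
endfacet
facet normal -0.119 0.030 0.992
outer loop
vertex -3.397 -2.725 4.484
vertex -3.279 -3.416 4.519
vertex -2.624 -2.944 4.583
endloop
endfacet
facet normal 0.120 -0.030 -0.992
outer loop
vertex -3.071 -3.468 2.792
vertex -2.416 -2.996 2.857
vertex -2.459 -3.804 2.876
endloop
endfacet
facet normal -0.478 -0.878 -0.031
outer loop
vertex -3.071 -3.468 2.792
vertex -2.459 -3.804 2.876
vertex -3.279 -3.416 4.519
endloop
endfacet
facet normal -0.479 -0.877 -0.032
outer loop
vertex -3.279 -3.416 4.519
vertex -2.459 -3.804 2.876
vertex -2.667 -3.753 4.602
endloop
endfacet
facet normal -0.118 0.030 0.993
outer loop
vertex -3.279 -3.416 4.519
vertex -2.667 -3.753 4.602
vertex -2.624 -2.944 4.583
endloop
endfacet
facet normal 0.119 -0.030 -0.992
outer loop
vertex -2.459 -3.804 2.876
vertex -2.416 -2.996 2.857
vertex -1.815 -3.532 2.945
endloop
endfacet
facet normal 0.381 -0.922 0.073
outer loop
vertex -2.459 -3.804 2.876
vertex -1.815 -3.532 2.945
vertex -2.667 -3.753 4.602
endloop
endfacet
facet normal 0.382 -0.921 0.074
outer loop
vertex -2.667 -3.753 4.602
vertex -1.815 -3.532 2.945
vertex -2.023 -3.48 4.672
endloop
endfacet
facet normal -0.120 0.030 0.992
outer loop
vertex -2.667 -3.753 4.602
vertex -2.023 -3.48 4.672
vertex -2.624 -2.944 4.583
endloop
endfacet
facet normal 0.119 -0.029 -0.992
outer loop
vertex -1.815 -3.532 2.945
vertex -2.416 -2.996 2.857
vertex -1.623 -2.856 2.948
endloop
endfacet
facet normal 0.954 -0.272 0.123
outer loop
vertex -1.815 -3.532 2.945
vertex -1.623 -2.856 2.948
vertex -2.023 -3.48 4.672
endloop
endfacet
facet normal 0.955 -0.270 0.124
outer loop
vertex -2.023 -3.48 4.672
vertex -1.623 -2.856 2.948
vertex -1.832 -2.804 4.675
endloop
endfacet
facet normal -0.121 0.030 0.992
outer loop
vertex -2.023 -3.48 4.672
vertex -1.832 -2.804 4.675
vertex -2.624 -2.944 4.583
endloop
endfacet

endsolid


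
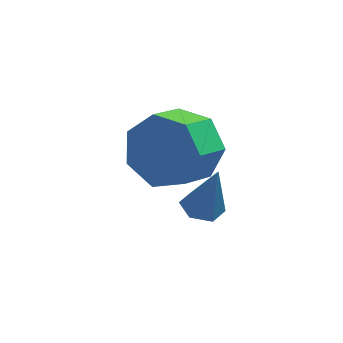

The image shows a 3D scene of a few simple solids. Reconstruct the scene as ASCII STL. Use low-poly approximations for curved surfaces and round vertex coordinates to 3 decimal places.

solid 
facet normal -0.242 0.105 -0.965
outer loop
vertex 1.266 1.8 -2.173
vertex 0.98 1.354 -2.15
vertex 0.753 1.821 -2.042
endloop
endfacet
facet normal 0.136 0.912 0.386
outer loop
vertex 1.266 1.8 -2.173
vertex 0.753 1.821 -2.042
vertex 1.32 1.206 -0.79
endloop
endfacet
facet normal -0.240 0.106 -0.965
outer loop
vertex 0.753 1.821 -2.042
vertex 0.98 1.354 -2.15
vertex 0.467 1.375 -2.02
endloop
endfacet
facet normal -0.693 0.471 0.545
outer loop
vertex 0.753 1.821 -2.042
vertex 0.467 1.375 -2.02
vertex 1.32 1.206 -0.79
endloop
endfacet
facet normal -0.240 0.105 -0.965
outer loop
vertex 0.467 1.375 -2.02
vertex 0.98 1.354 -2.15
vertex 0.694 0.909 -2.127
endloop
endfacet
facet normal -0.753 -0.472 0.458
outer loop
vertex 0.467 1.375 -2.02
vertex 0.694 0.909 -2.127
vertex 1.32 1.206 -0.79
endloop
endfacet
facet normal -0.242 0.106 -0.965
outer loop
vertex 0.694 0.909 -2.127
vertex 0.98 1.354 -2.15
vertex 1.207 0.888 -2.258
endloop
endfacet
facet normal 0.014 -0.977 0.211
outer loop
vertex 0.694 0.909 -2.127
vertex 1.207 0.888 -2.258
vertex 1.32 1.206 -0.79
endloop
endfacet
facet normal -0.242 0.106 -0.965
outer loop
vertex 1.207 0.888 -2.258
vertex 0.98 1.354 -2.15
vertex 1.493 1.333 -2.281
endloop
endfacet
facet normal 0.841 -0.538 0.052
outer loop
vertex 1.207 0.888 -2.258
vertex 1.493 1.333 -2.281
vertex 1.32 1.206 -0.79
endloop
endfacet
facet normal -0.242 0.105 -0.965
outer loop
vertex 1.493 1.333 -2.281
vertex 0.98 1.354 -2.15
vertex 1.266 1.8 -2.173
endloop
endfacet
facet normal 0.903 0.407 0.139
outer loop
vertex 1.493 1.333 -2.281
vertex 1.266 1.8 -2.173
vertex 1.32 1.206 -0.79
endloop
endfacet
facet normal 0.536 0.739 -0.409
outer loop
vertex 1.217 4.124 -1.382
vertex 0.657 4.04 -2.267
vertex 0.468 4.642 -1.427
endloop
endfacet
facet normal 0.196 0.362 0.911
outer loop
vertex 1.217 4.124 -1.382
vertex 0.468 4.642 -1.427
vertex 0.622 3.304 -0.928
endloop
endfacet
facet normal 0.195 0.362 0.911
outer loop
vertex 0.622 3.304 -0.928
vertex 0.468 4.642 -1.427
vertex -0.126 3.822 -0.974
endloop
endfacet
facet normal -0.536 -0.738 0.409
outer loop
vertex 0.622 3.304 -0.928
vertex -0.126 3.822 -0.974
vertex 0.063 3.22 -1.813
endloop
endfacet
facet normal 0.536 0.739 -0.409
outer loop
vertex 0.468 4.642 -1.427
vertex 0.657 4.04 -2.267
vertex -0.138 4.706 -2.105
endloop
endfacet
facet normal -0.521 0.670 0.529
outer loop
vertex 0.468 4.642 -1.427
vertex -0.138 4.706 -2.105
vertex -0.126 3.822 -0.974
endloop
endfacet
facet normal -0.520 0.670 0.529
outer loop
vertex -0.126 3.822 -0.974
vertex -0.138 4.706 -2.105
vertex -0.732 3.886 -1.651
endloop
endfacet
facet normal -0.535 -0.739 0.409
outer loop
vertex -0.126 3.822 -0.974
vertex -0.732 3.886 -1.651
vertex 0.063 3.22 -1.813
endloop
endfacet
facet normal 0.536 0.739 -0.409
outer loop
vertex -0.138 4.706 -2.105
vertex 0.657 4.04 -2.267
vertex -0.145 4.269 -2.904
endloop
endfacet
facet normal -0.845 0.473 -0.251
outer loop
vertex -0.138 4.706 -2.105
vertex -0.145 4.269 -2.904
vertex -0.732 3.886 -1.651
endloop
endfacet
facet normal -0.844 0.474 -0.251
outer loop
vertex -0.732 3.886 -1.651
vertex -0.145 4.269 -2.904
vertex -0.74 3.449 -2.45
endloop
endfacet
facet normal -0.535 -0.739 0.409
outer loop
vertex -0.732 3.886 -1.651
vertex -0.74 3.449 -2.45
vertex 0.063 3.22 -1.813
endloop
endfacet
facet normal 0.535 0.739 -0.408
outer loop
vertex -0.145 4.269 -2.904
vertex 0.657 4.04 -2.267
vertex 0.452 3.66 -3.224
endloop
endfacet
facet normal -0.533 -0.080 -0.842
outer loop
vertex -0.145 4.269 -2.904
vertex 0.452 3.66 -3.224
vertex -0.74 3.449 -2.45
endloop
endfacet
facet normal -0.533 -0.080 -0.842
outer loop
vertex -0.74 3.449 -2.45
vertex 0.452 3.66 -3.224
vertex -0.143 2.839 -2.77
endloop
endfacet
facet normal -0.535 -0.739 0.409
outer loop
vertex -0.74 3.449 -2.45
vertex -0.143 2.839 -2.77
vertex 0.063 3.22 -1.813
endloop
endfacet
facet normal 0.536 0.739 -0.408
outer loop
vertex 0.452 3.66 -3.224
vertex 0.657 4.04 -2.267
vertex 1.204 3.336 -2.823
endloop
endfacet
facet normal 0.180 -0.573 -0.800
outer loop
vertex 0.452 3.66 -3.224
vertex 1.204 3.336 -2.823
vertex -0.143 2.839 -2.77
endloop
endfacet
facet normal 0.180 -0.573 -0.799
outer loop
vertex -0.143 2.839 -2.77
vertex 1.204 3.336 -2.823
vertex 0.609 2.516 -2.369
endloop
endfacet
facet normal -0.536 -0.739 0.409
outer loop
vertex -0.143 2.839 -2.77
vertex 0.609 2.516 -2.369
vertex 0.063 3.22 -1.813
endloop
endfacet
facet normal 0.536 0.739 -0.409
outer loop
vertex 1.204 3.336 -2.823
vertex 0.657 4.04 -2.267
vertex 1.544 3.543 -2.003
endloop
endfacet
facet normal 0.757 -0.635 -0.154
outer loop
vertex 1.204 3.336 -2.823
vertex 1.544 3.543 -2.003
vertex 0.609 2.516 -2.369
endloop
endfacet
facet normal 0.757 -0.635 -0.154
outer loop
vertex 0.609 2.516 -2.369
vertex 1.544 3.543 -2.003
vertex 0.949 2.723 -1.549
endloop
endfacet
facet normal -0.536 -0.739 0.409
outer loop
vertex 0.609 2.516 -2.369
vertex 0.949 2.723 -1.549
vertex 0.063 3.22 -1.813
endloop
endfacet
facet normal 0.536 0.739 -0.409
outer loop
vertex 1.544 3.543 -2.003
vertex 0.657 4.04 -2.267
vertex 1.217 4.124 -1.382
endloop
endfacet
facet normal 0.764 -0.219 0.607
outer loop
vertex 1.544 3.543 -2.003
vertex 1.217 4.124 -1.382
vertex 0.949 2.723 -1.549
endloop
endfacet
facet normal 0.764 -0.219 0.607
outer loop
vertex 0.949 2.723 -1.549
vertex 1.217 4.124 -1.382
vertex 0.622 3.304 -0.928
endloop
endfacet
facet normal -0.536 -0.739 0.409
outer loop
vertex 0.949 2.723 -1.549
vertex 0.622 3.304 -0.928
vertex 0.063 3.22 -1.813
endloop
endfacet

endsolid


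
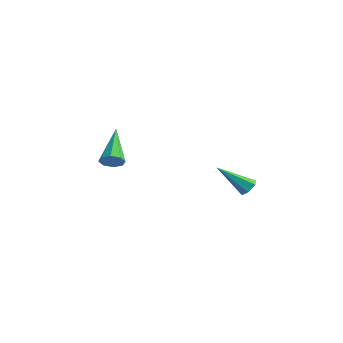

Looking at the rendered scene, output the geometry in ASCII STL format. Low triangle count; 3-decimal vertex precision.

solid 
facet normal 0.596 0.468 -0.653
outer loop
vertex 0.353 3.393 -3.358
vertex -0.054 3.418 -3.712
vertex 0.02 3.819 -3.357
endloop
endfacet
facet normal 0.365 0.283 0.887
outer loop
vertex 0.353 3.393 -3.358
vertex 0.02 3.819 -3.357
vertex -1.246 2.482 -2.408
endloop
endfacet
facet normal 0.595 0.468 -0.653
outer loop
vertex 0.02 3.819 -3.357
vertex -0.054 3.418 -3.712
vertex -0.387 3.843 -3.711
endloop
endfacet
facet normal -0.406 0.753 0.518
outer loop
vertex 0.02 3.819 -3.357
vertex -0.387 3.843 -3.711
vertex -1.246 2.482 -2.408
endloop
endfacet
facet normal 0.596 0.469 -0.652
outer loop
vertex -0.387 3.843 -3.711
vertex -0.054 3.418 -3.712
vertex -0.461 3.443 -4.066
endloop
endfacet
facet normal -0.906 0.362 -0.219
outer loop
vertex -0.387 3.843 -3.711
vertex -0.461 3.443 -4.066
vertex -1.246 2.482 -2.408
endloop
endfacet
facet normal 0.596 0.469 -0.652
outer loop
vertex -0.461 3.443 -4.066
vertex -0.054 3.418 -3.712
vertex -0.128 3.018 -4.067
endloop
endfacet
facet normal -0.636 -0.497 -0.590
outer loop
vertex -0.461 3.443 -4.066
vertex -0.128 3.018 -4.067
vertex -1.246 2.482 -2.408
endloop
endfacet
facet normal 0.596 0.469 -0.652
outer loop
vertex -0.128 3.018 -4.067
vertex -0.054 3.418 -3.712
vertex 0.279 2.993 -3.713
endloop
endfacet
facet normal 0.134 -0.966 -0.222
outer loop
vertex -0.128 3.018 -4.067
vertex 0.279 2.993 -3.713
vertex -1.246 2.482 -2.408
endloop
endfacet
facet normal 0.596 0.469 -0.652
outer loop
vertex 0.279 2.993 -3.713
vertex -0.054 3.418 -3.712
vertex 0.353 3.393 -3.358
endloop
endfacet
facet normal 0.634 -0.575 0.516
outer loop
vertex 0.279 2.993 -3.713
vertex 0.353 3.393 -3.358
vertex -1.246 2.482 -2.408
endloop
endfacet
facet normal 0.516 -0.668 -0.536
outer loop
vertex -1.88 -3.328 0.211
vertex -2.355 -3.391 -0.167
vertex -1.865 -3.029 -0.147
endloop
endfacet
facet normal 0.700 0.533 0.475
outer loop
vertex -1.88 -3.328 0.211
vertex -1.865 -3.029 -0.147
vertex -3.485 -1.929 1.007
endloop
endfacet
facet normal 0.516 -0.669 -0.535
outer loop
vertex -1.865 -3.029 -0.147
vertex -2.355 -3.391 -0.167
vertex -2.136 -2.942 -0.517
endloop
endfacet
facet normal 0.481 0.864 -0.149
outer loop
vertex -1.865 -3.029 -0.147
vertex -2.136 -2.942 -0.517
vertex -3.485 -1.929 1.007
endloop
endfacet
facet normal 0.515 -0.669 -0.536
outer loop
vertex -2.136 -2.942 -0.517
vertex -2.355 -3.391 -0.167
vertex -2.536 -3.118 -0.682
endloop
endfacet
facet normal -0.096 0.788 -0.608
outer loop
vertex -2.136 -2.942 -0.517
vertex -2.536 -3.118 -0.682
vertex -3.485 -1.929 1.007
endloop
endfacet
facet normal 0.517 -0.667 -0.536
outer loop
vertex -2.536 -3.118 -0.682
vertex -2.355 -3.391 -0.167
vertex -2.829 -3.455 -0.545
endloop
endfacet
facet normal -0.693 0.345 -0.633
outer loop
vertex -2.536 -3.118 -0.682
vertex -2.829 -3.455 -0.545
vertex -3.485 -1.929 1.007
endloop
endfacet
facet normal 0.517 -0.668 -0.535
outer loop
vertex -2.829 -3.455 -0.545
vertex -2.355 -3.391 -0.167
vertex -2.845 -3.754 -0.187
endloop
endfacet
facet normal -0.957 -0.199 -0.209
outer loop
vertex -2.829 -3.455 -0.545
vertex -2.845 -3.754 -0.187
vertex -3.485 -1.929 1.007
endloop
endfacet
facet normal 0.516 -0.667 -0.537
outer loop
vertex -2.845 -3.754 -0.187
vertex -2.355 -3.391 -0.167
vertex -2.573 -3.841 0.183
endloop
endfacet
facet normal -0.737 -0.531 0.417
outer loop
vertex -2.845 -3.754 -0.187
vertex -2.573 -3.841 0.183
vertex -3.485 -1.929 1.007
endloop
endfacet
facet normal 0.517 -0.667 -0.536
outer loop
vertex -2.573 -3.841 0.183
vertex -2.355 -3.391 -0.167
vertex -2.174 -3.664 0.347
endloop
endfacet
facet normal -0.159 -0.454 0.877
outer loop
vertex -2.573 -3.841 0.183
vertex -2.174 -3.664 0.347
vertex -3.485 -1.929 1.007
endloop
endfacet
facet normal 0.516 -0.668 -0.536
outer loop
vertex -2.174 -3.664 0.347
vertex -2.355 -3.391 -0.167
vertex -1.88 -3.328 0.211
endloop
endfacet
facet normal 0.434 -0.015 0.901
outer loop
vertex -2.174 -3.664 0.347
vertex -1.88 -3.328 0.211
vertex -3.485 -1.929 1.007
endloop
endfacet

endsolid


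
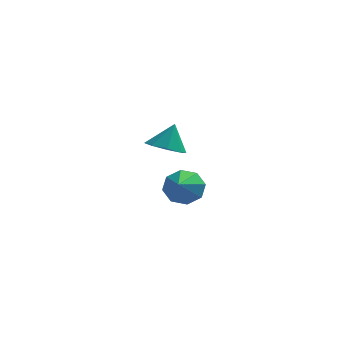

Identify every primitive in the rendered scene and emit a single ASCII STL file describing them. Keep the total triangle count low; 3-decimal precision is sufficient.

solid 
facet normal -0.272 -0.375 -0.886
outer loop
vertex 1.106 -1.703 1.488
vertex 0.29 -1.745 1.756
vertex 0.77 -1.153 1.358
endloop
endfacet
facet normal 0.834 0.538 0.121
outer loop
vertex 1.106 -1.703 1.488
vertex 0.77 -1.153 1.358
vertex 0.63 -1.275 2.864
endloop
endfacet
facet normal -0.272 -0.375 -0.886
outer loop
vertex 0.77 -1.153 1.358
vertex 0.29 -1.745 1.756
vertex 0.152 -0.949 1.461
endloop
endfacet
facet normal 0.328 0.939 0.107
outer loop
vertex 0.77 -1.153 1.358
vertex 0.152 -0.949 1.461
vertex 0.63 -1.275 2.864
endloop
endfacet
facet normal -0.272 -0.376 -0.886
outer loop
vertex 0.152 -0.949 1.461
vertex 0.29 -1.745 1.756
vertex -0.384 -1.212 1.737
endloop
endfacet
facet normal -0.286 0.907 0.308
outer loop
vertex 0.152 -0.949 1.461
vertex -0.384 -1.212 1.737
vertex 0.63 -1.275 2.864
endloop
endfacet
facet normal -0.272 -0.375 -0.886
outer loop
vertex -0.384 -1.212 1.737
vertex 0.29 -1.745 1.756
vertex -0.526 -1.787 2.024
endloop
endfacet
facet normal -0.646 0.463 0.607
outer loop
vertex -0.384 -1.212 1.737
vertex -0.526 -1.787 2.024
vertex 0.63 -1.275 2.864
endloop
endfacet
facet normal -0.271 -0.377 -0.886
outer loop
vertex -0.526 -1.787 2.024
vertex 0.29 -1.745 1.756
vertex -0.19 -2.337 2.155
endloop
endfacet
facet normal -0.543 -0.134 0.829
outer loop
vertex -0.526 -1.787 2.024
vertex -0.19 -2.337 2.155
vertex 0.63 -1.275 2.864
endloop
endfacet
facet normal -0.272 -0.376 -0.886
outer loop
vertex -0.19 -2.337 2.155
vertex 0.29 -1.745 1.756
vertex 0.428 -2.541 2.052
endloop
endfacet
facet normal -0.036 -0.535 0.844
outer loop
vertex -0.19 -2.337 2.155
vertex 0.428 -2.541 2.052
vertex 0.63 -1.275 2.864
endloop
endfacet
facet normal -0.271 -0.376 -0.886
outer loop
vertex 0.428 -2.541 2.052
vertex 0.29 -1.745 1.756
vertex 0.965 -2.278 1.776
endloop
endfacet
facet normal 0.577 -0.504 0.642
outer loop
vertex 0.428 -2.541 2.052
vertex 0.965 -2.278 1.776
vertex 0.63 -1.275 2.864
endloop
endfacet
facet normal -0.271 -0.377 -0.886
outer loop
vertex 0.965 -2.278 1.776
vertex 0.29 -1.745 1.756
vertex 1.106 -1.703 1.488
endloop
endfacet
facet normal 0.938 -0.058 0.343
outer loop
vertex 0.965 -2.278 1.776
vertex 1.106 -1.703 1.488
vertex 0.63 -1.275 2.864
endloop
endfacet
facet normal 0.063 0.848 -0.526
outer loop
vertex 1.604 3.506 -2.996
vertex 0.682 3.464 -3.174
vertex 1.212 3.845 -2.497
endloop
endfacet
facet normal 0.741 -0.116 0.661
outer loop
vertex 1.604 3.506 -2.996
vertex 1.212 3.845 -2.497
vertex 0.558 1.776 -2.126
endloop
endfacet
facet normal 0.062 0.848 -0.526
outer loop
vertex 1.212 3.845 -2.497
vertex 0.682 3.464 -3.174
vertex 0.509 3.96 -2.395
endloop
endfacet
facet normal 0.162 0.124 0.979
outer loop
vertex 1.212 3.845 -2.497
vertex 0.509 3.96 -2.395
vertex 0.558 1.776 -2.126
endloop
endfacet
facet normal 0.062 0.848 -0.526
outer loop
vertex 0.509 3.96 -2.395
vertex 0.682 3.464 -3.174
vertex -0.092 3.785 -2.748
endloop
endfacet
facet normal -0.524 0.093 0.847
outer loop
vertex 0.509 3.96 -2.395
vertex -0.092 3.785 -2.748
vertex 0.558 1.776 -2.126
endloop
endfacet
facet normal 0.062 0.848 -0.527
outer loop
vertex -0.092 3.785 -2.748
vertex 0.682 3.464 -3.174
vertex -0.24 3.421 -3.351
endloop
endfacet
facet normal -0.920 -0.192 0.342
outer loop
vertex -0.092 3.785 -2.748
vertex -0.24 3.421 -3.351
vertex 0.558 1.776 -2.126
endloop
endfacet
facet normal 0.061 0.848 -0.526
outer loop
vertex -0.24 3.421 -3.351
vertex 0.682 3.464 -3.174
vertex 0.152 3.083 -3.85
endloop
endfacet
facet normal -0.791 -0.563 -0.240
outer loop
vertex -0.24 3.421 -3.351
vertex 0.152 3.083 -3.85
vertex 0.558 1.776 -2.126
endloop
endfacet
facet normal 0.063 0.848 -0.527
outer loop
vertex 0.152 3.083 -3.85
vertex 0.682 3.464 -3.174
vertex 0.855 2.967 -3.953
endloop
endfacet
facet normal -0.214 -0.802 -0.558
outer loop
vertex 0.152 3.083 -3.85
vertex 0.855 2.967 -3.953
vertex 0.558 1.776 -2.126
endloop
endfacet
facet normal 0.062 0.848 -0.527
outer loop
vertex 0.855 2.967 -3.953
vertex 0.682 3.464 -3.174
vertex 1.456 3.143 -3.599
endloop
endfacet
facet normal 0.476 -0.770 -0.425
outer loop
vertex 0.855 2.967 -3.953
vertex 1.456 3.143 -3.599
vertex 0.558 1.776 -2.126
endloop
endfacet
facet normal 0.063 0.848 -0.526
outer loop
vertex 1.456 3.143 -3.599
vertex 0.682 3.464 -3.174
vertex 1.604 3.506 -2.996
endloop
endfacet
facet normal 0.870 -0.486 0.079
outer loop
vertex 1.456 3.143 -3.599
vertex 1.604 3.506 -2.996
vertex 0.558 1.776 -2.126
endloop
endfacet

endsolid


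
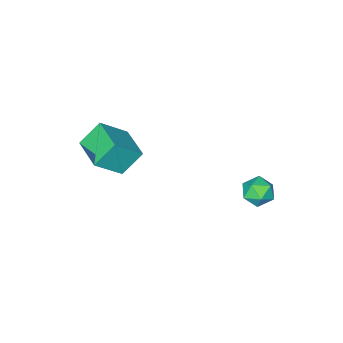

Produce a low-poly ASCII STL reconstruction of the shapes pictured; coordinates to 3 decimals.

solid 
facet normal 0.286 0.907 -0.308
outer loop
vertex -1.911 3.294 0.13
vertex -2.702 3.693 0.569
vertex -1.855 3.596 1.07
endloop
endfacet
facet normal 0.851 0.483 -0.206
outer loop
vertex -1.911 3.294 0.13
vertex -1.855 3.596 1.07
vertex -1.436 2.743 0.799
endloop
endfacet
facet normal 0.776 -0.090 -0.625
outer loop
vertex -1.911 3.294 0.13
vertex -1.436 2.743 0.799
vertex -2.024 2.312 0.131
endloop
endfacet
facet normal 0.164 -0.020 -0.986
outer loop
vertex -1.911 3.294 0.13
vertex -2.024 2.312 0.131
vertex -2.806 2.9 -0.011
endloop
endfacet
facet normal -0.138 0.596 -0.791
outer loop
vertex -1.911 3.294 0.13
vertex -2.806 2.9 -0.011
vertex -2.702 3.693 0.569
endloop
endfacet
facet normal 0.841 0.262 0.474
outer loop
vertex -1.436 2.743 0.799
vertex -1.855 3.596 1.07
vertex -1.934 2.8 1.651
endloop
endfacet
facet normal -0.073 0.949 0.307
outer loop
vertex -1.855 3.596 1.07
vertex -2.702 3.693 0.569
vertex -2.716 3.388 1.509
endloop
endfacet
facet normal -0.759 0.446 -0.474
outer loop
vertex -2.702 3.693 0.569
vertex -2.806 2.9 -0.011
vertex -3.304 2.957 0.841
endloop
endfacet
facet normal -0.270 -0.550 -0.790
outer loop
vertex -2.806 2.9 -0.011
vertex -2.024 2.312 0.131
vertex -2.885 2.104 0.57
endloop
endfacet
facet normal 0.719 -0.664 -0.205
outer loop
vertex -2.024 2.312 0.131
vertex -1.436 2.743 0.799
vertex -2.038 2.007 1.071
endloop
endfacet
facet normal -0.164 0.020 0.986
outer loop
vertex -2.829 2.406 1.51
vertex -1.934 2.8 1.651
vertex -2.716 3.388 1.509
endloop
endfacet
facet normal -0.776 0.090 0.625
outer loop
vertex -2.829 2.406 1.51
vertex -2.716 3.388 1.509
vertex -3.304 2.957 0.841
endloop
endfacet
facet normal -0.851 -0.483 0.206
outer loop
vertex -2.829 2.406 1.51
vertex -3.304 2.957 0.841
vertex -2.885 2.104 0.57
endloop
endfacet
facet normal -0.286 -0.907 0.308
outer loop
vertex -2.829 2.406 1.51
vertex -2.885 2.104 0.57
vertex -2.038 2.007 1.071
endloop
endfacet
facet normal 0.138 -0.596 0.791
outer loop
vertex -2.829 2.406 1.51
vertex -2.038 2.007 1.071
vertex -1.934 2.8 1.651
endloop
endfacet
facet normal 0.270 0.550 0.790
outer loop
vertex -2.716 3.388 1.509
vertex -1.934 2.8 1.651
vertex -1.855 3.596 1.07
endloop
endfacet
facet normal -0.719 0.664 0.205
outer loop
vertex -3.304 2.957 0.841
vertex -2.716 3.388 1.509
vertex -2.702 3.693 0.569
endloop
endfacet
facet normal -0.841 -0.262 -0.474
outer loop
vertex -2.885 2.104 0.57
vertex -3.304 2.957 0.841
vertex -2.806 2.9 -0.011
endloop
endfacet
facet normal 0.073 -0.949 -0.307
outer loop
vertex -2.038 2.007 1.071
vertex -2.885 2.104 0.57
vertex -2.024 2.312 0.131
endloop
endfacet
facet normal 0.759 -0.446 0.474
outer loop
vertex -1.934 2.8 1.651
vertex -2.038 2.007 1.071
vertex -1.436 2.743 0.799
endloop
endfacet
facet normal -0.706 0.207 -0.677
outer loop
vertex 0.523 -4.225 2.516
vertex 1.124 -2.244 2.495
vertex 1.647 -4.579 1.236
endloop
endfacet
facet normal -0.290 -0.957 0.010
outer loop
vertex 3.136 -5.016 2.665
vertex 0.523 -4.225 2.516
vertex 1.647 -4.579 1.236
endloop
endfacet
facet normal -0.706 0.207 -0.677
outer loop
vertex 1.647 -4.579 1.236
vertex 1.124 -2.244 2.495
vertex 2.247 -2.599 1.215
endloop
endfacet
facet normal 0.646 -0.204 -0.736
outer loop
vertex 2.247 -2.599 1.215
vertex 3.136 -5.016 2.665
vertex 1.647 -4.579 1.236
endloop
endfacet
facet normal -0.646 0.204 0.736
outer loop
vertex 0.523 -4.225 2.516
vertex 2.613 -2.681 3.924
vertex 1.124 -2.244 2.495
endloop
endfacet
facet normal -0.290 -0.957 0.011
outer loop
vertex 2.013 -4.661 3.945
vertex 0.523 -4.225 2.516
vertex 3.136 -5.016 2.665
endloop
endfacet
facet normal -0.646 0.204 0.736
outer loop
vertex 2.013 -4.661 3.945
vertex 2.613 -2.681 3.924
vertex 0.523 -4.225 2.516
endloop
endfacet
facet normal 0.291 0.957 -0.010
outer loop
vertex 1.124 -2.244 2.495
vertex 2.613 -2.681 3.924
vertex 2.247 -2.599 1.215
endloop
endfacet
facet normal 0.646 -0.204 -0.736
outer loop
vertex 3.737 -3.035 2.644
vertex 3.136 -5.016 2.665
vertex 2.247 -2.599 1.215
endloop
endfacet
facet normal 0.290 0.957 -0.010
outer loop
vertex 2.247 -2.599 1.215
vertex 2.613 -2.681 3.924
vertex 3.737 -3.035 2.644
endloop
endfacet
facet normal 0.706 -0.207 0.677
outer loop
vertex 3.737 -3.035 2.644
vertex 2.013 -4.661 3.945
vertex 3.136 -5.016 2.665
endloop
endfacet
facet normal 0.706 -0.207 0.677
outer loop
vertex 2.613 -2.681 3.924
vertex 2.013 -4.661 3.945
vertex 3.737 -3.035 2.644
endloop
endfacet

endsolid


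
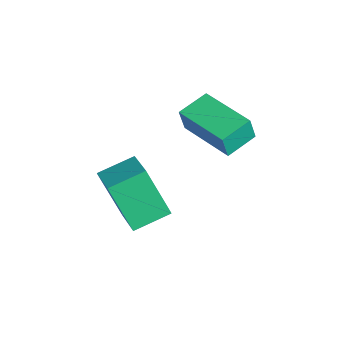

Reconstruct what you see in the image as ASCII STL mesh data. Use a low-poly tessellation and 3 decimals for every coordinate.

solid 
facet normal -0.871 -0.490 -0.022
outer loop
vertex 1.207 1.293 1.535
vertex 0.698 2.187 1.791
vertex 1.122 1.481 0.71
endloop
endfacet
facet normal 0.480 -0.843 -0.242
outer loop
vertex 2.742 2.393 0.749
vertex 1.207 1.293 1.535
vertex 1.122 1.481 0.71
endloop
endfacet
facet normal -0.871 -0.491 -0.021
outer loop
vertex 1.122 1.481 0.71
vertex 0.698 2.187 1.791
vertex 0.612 2.374 0.966
endloop
endfacet
facet normal -0.101 0.221 -0.970
outer loop
vertex 0.612 2.374 0.966
vertex 2.742 2.393 0.749
vertex 1.122 1.481 0.71
endloop
endfacet
facet normal 0.101 -0.220 0.970
outer loop
vertex 1.207 1.293 1.535
vertex 2.318 3.099 1.83
vertex 0.698 2.187 1.791
endloop
endfacet
facet normal 0.481 -0.843 -0.241
outer loop
vertex 2.828 2.206 1.574
vertex 1.207 1.293 1.535
vertex 2.742 2.393 0.749
endloop
endfacet
facet normal 0.101 -0.221 0.970
outer loop
vertex 2.828 2.206 1.574
vertex 2.318 3.099 1.83
vertex 1.207 1.293 1.535
endloop
endfacet
facet normal -0.480 0.843 0.241
outer loop
vertex 0.698 2.187 1.791
vertex 2.318 3.099 1.83
vertex 0.612 2.374 0.966
endloop
endfacet
facet normal -0.101 0.220 -0.970
outer loop
vertex 2.233 3.287 1.005
vertex 2.742 2.393 0.749
vertex 0.612 2.374 0.966
endloop
endfacet
facet normal -0.481 0.843 0.242
outer loop
vertex 0.612 2.374 0.966
vertex 2.318 3.099 1.83
vertex 2.233 3.287 1.005
endloop
endfacet
facet normal 0.871 0.490 0.020
outer loop
vertex 2.233 3.287 1.005
vertex 2.828 2.206 1.574
vertex 2.742 2.393 0.749
endloop
endfacet
facet normal 0.871 0.491 0.022
outer loop
vertex 2.318 3.099 1.83
vertex 2.828 2.206 1.574
vertex 2.233 3.287 1.005
endloop
endfacet
facet normal -0.931 -0.085 -0.354
outer loop
vertex 0.708 -1.031 -1.363
vertex 0.462 0.126 -0.992
vertex 1.26 -0.399 -2.967
endloop
endfacet
facet normal 0.198 -0.933 -0.300
outer loop
vertex 2.518 -0.286 -2.488
vertex 0.708 -1.031 -1.363
vertex 1.26 -0.399 -2.967
endloop
endfacet
facet normal -0.931 -0.083 -0.354
outer loop
vertex 1.26 -0.399 -2.967
vertex 0.462 0.126 -0.992
vertex 1.015 0.758 -2.595
endloop
endfacet
facet normal 0.306 0.350 -0.886
outer loop
vertex 1.015 0.758 -2.595
vertex 2.518 -0.286 -2.488
vertex 1.26 -0.399 -2.967
endloop
endfacet
facet normal -0.306 -0.349 0.886
outer loop
vertex 0.708 -1.031 -1.363
vertex 1.72 0.239 -0.513
vertex 0.462 0.126 -0.992
endloop
endfacet
facet normal 0.198 -0.933 -0.300
outer loop
vertex 1.965 -0.918 -0.885
vertex 0.708 -1.031 -1.363
vertex 2.518 -0.286 -2.488
endloop
endfacet
facet normal -0.305 -0.349 0.886
outer loop
vertex 1.965 -0.918 -0.885
vertex 1.72 0.239 -0.513
vertex 0.708 -1.031 -1.363
endloop
endfacet
facet normal -0.198 0.933 0.300
outer loop
vertex 0.462 0.126 -0.992
vertex 1.72 0.239 -0.513
vertex 1.015 0.758 -2.595
endloop
endfacet
facet normal 0.306 0.349 -0.886
outer loop
vertex 2.272 0.871 -2.117
vertex 2.518 -0.286 -2.488
vertex 1.015 0.758 -2.595
endloop
endfacet
facet normal -0.198 0.933 0.300
outer loop
vertex 1.015 0.758 -2.595
vertex 1.72 0.239 -0.513
vertex 2.272 0.871 -2.117
endloop
endfacet
facet normal 0.931 0.084 0.355
outer loop
vertex 2.272 0.871 -2.117
vertex 1.965 -0.918 -0.885
vertex 2.518 -0.286 -2.488
endloop
endfacet
facet normal 0.932 0.084 0.354
outer loop
vertex 1.72 0.239 -0.513
vertex 1.965 -0.918 -0.885
vertex 2.272 0.871 -2.117
endloop
endfacet

endsolid


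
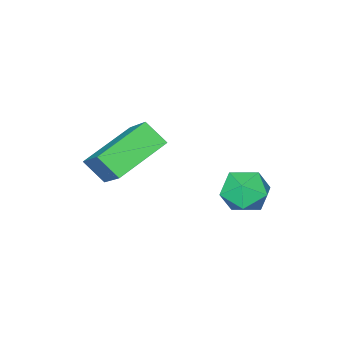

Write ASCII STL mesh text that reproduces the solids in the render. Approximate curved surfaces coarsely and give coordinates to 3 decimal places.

solid 
facet normal -0.932 0.023 0.361
outer loop
vertex -1.614 -3.238 3.548
vertex -1.138 -1.951 4.697
vertex -1.866 -2.522 2.851
endloop
endfacet
facet normal -0.266 -0.719 -0.642
outer loop
vertex 0.018 -2.569 2.123
vertex -1.614 -3.238 3.548
vertex -1.866 -2.522 2.851
endloop
endfacet
facet normal -0.933 0.024 0.360
outer loop
vertex -1.866 -2.522 2.851
vertex -1.138 -1.951 4.697
vertex -1.389 -1.235 4.0
endloop
endfacet
facet normal -0.244 0.695 -0.677
outer loop
vertex -1.389 -1.235 4.0
vertex 0.018 -2.569 2.123
vertex -1.866 -2.522 2.851
endloop
endfacet
facet normal 0.244 -0.695 0.677
outer loop
vertex -1.614 -3.238 3.548
vertex 0.746 -1.998 3.969
vertex -1.138 -1.951 4.697
endloop
endfacet
facet normal -0.266 -0.719 -0.642
outer loop
vertex 0.269 -3.285 2.82
vertex -1.614 -3.238 3.548
vertex 0.018 -2.569 2.123
endloop
endfacet
facet normal 0.244 -0.695 0.677
outer loop
vertex 0.269 -3.285 2.82
vertex 0.746 -1.998 3.969
vertex -1.614 -3.238 3.548
endloop
endfacet
facet normal 0.266 0.719 0.642
outer loop
vertex -1.138 -1.951 4.697
vertex 0.746 -1.998 3.969
vertex -1.389 -1.235 4.0
endloop
endfacet
facet normal -0.244 0.695 -0.677
outer loop
vertex 0.494 -1.282 3.272
vertex 0.018 -2.569 2.123
vertex -1.389 -1.235 4.0
endloop
endfacet
facet normal 0.266 0.719 0.642
outer loop
vertex -1.389 -1.235 4.0
vertex 0.746 -1.998 3.969
vertex 0.494 -1.282 3.272
endloop
endfacet
facet normal 0.933 -0.024 -0.360
outer loop
vertex 0.494 -1.282 3.272
vertex 0.269 -3.285 2.82
vertex 0.018 -2.569 2.123
endloop
endfacet
facet normal 0.932 -0.023 -0.361
outer loop
vertex 0.746 -1.998 3.969
vertex 0.269 -3.285 2.82
vertex 0.494 -1.282 3.272
endloop
endfacet
facet normal 0.087 -0.049 0.995
outer loop
vertex -2.103 1.296 3.065
vertex -2.977 1.124 3.133
vertex -2.394 0.451 3.049
endloop
endfacet
facet normal 0.692 -0.251 0.677
outer loop
vertex -2.103 1.296 3.065
vertex -2.394 0.451 3.049
vertex -1.75 0.712 2.487
endloop
endfacet
facet normal 0.919 0.289 0.269
outer loop
vertex -2.103 1.296 3.065
vertex -1.75 0.712 2.487
vertex -1.935 1.546 2.223
endloop
endfacet
facet normal 0.454 0.825 0.336
outer loop
vertex -2.103 1.296 3.065
vertex -1.935 1.546 2.223
vertex -2.693 1.801 2.622
endloop
endfacet
facet normal -0.060 0.617 0.784
outer loop
vertex -2.103 1.296 3.065
vertex -2.693 1.801 2.622
vertex -2.977 1.124 3.133
endloop
endfacet
facet normal 0.542 -0.803 0.248
outer loop
vertex -1.75 0.712 2.487
vertex -2.394 0.451 3.049
vertex -2.407 0.179 2.198
endloop
endfacet
facet normal -0.437 -0.474 0.764
outer loop
vertex -2.394 0.451 3.049
vertex -2.977 1.124 3.133
vertex -3.165 0.434 2.597
endloop
endfacet
facet normal -0.676 0.603 0.424
outer loop
vertex -2.977 1.124 3.133
vertex -2.693 1.801 2.622
vertex -3.35 1.268 2.333
endloop
endfacet
facet normal 0.157 0.940 -0.303
outer loop
vertex -2.693 1.801 2.622
vertex -1.935 1.546 2.223
vertex -2.706 1.529 1.771
endloop
endfacet
facet normal 0.909 0.072 -0.411
outer loop
vertex -1.935 1.546 2.223
vertex -1.75 0.712 2.487
vertex -2.123 0.856 1.687
endloop
endfacet
facet normal -0.454 -0.825 -0.336
outer loop
vertex -2.997 0.684 1.755
vertex -2.407 0.179 2.198
vertex -3.165 0.434 2.597
endloop
endfacet
facet normal -0.919 -0.289 -0.269
outer loop
vertex -2.997 0.684 1.755
vertex -3.165 0.434 2.597
vertex -3.35 1.268 2.333
endloop
endfacet
facet normal -0.692 0.251 -0.677
outer loop
vertex -2.997 0.684 1.755
vertex -3.35 1.268 2.333
vertex -2.706 1.529 1.771
endloop
endfacet
facet normal -0.087 0.049 -0.995
outer loop
vertex -2.997 0.684 1.755
vertex -2.706 1.529 1.771
vertex -2.123 0.856 1.687
endloop
endfacet
facet normal 0.060 -0.617 -0.784
outer loop
vertex -2.997 0.684 1.755
vertex -2.123 0.856 1.687
vertex -2.407 0.179 2.198
endloop
endfacet
facet normal -0.157 -0.940 0.303
outer loop
vertex -3.165 0.434 2.597
vertex -2.407 0.179 2.198
vertex -2.394 0.451 3.049
endloop
endfacet
facet normal -0.909 -0.072 0.411
outer loop
vertex -3.35 1.268 2.333
vertex -3.165 0.434 2.597
vertex -2.977 1.124 3.133
endloop
endfacet
facet normal -0.542 0.803 -0.248
outer loop
vertex -2.706 1.529 1.771
vertex -3.35 1.268 2.333
vertex -2.693 1.801 2.622
endloop
endfacet
facet normal 0.437 0.474 -0.764
outer loop
vertex -2.123 0.856 1.687
vertex -2.706 1.529 1.771
vertex -1.935 1.546 2.223
endloop
endfacet
facet normal 0.676 -0.603 -0.424
outer loop
vertex -2.407 0.179 2.198
vertex -2.123 0.856 1.687
vertex -1.75 0.712 2.487
endloop
endfacet

endsolid


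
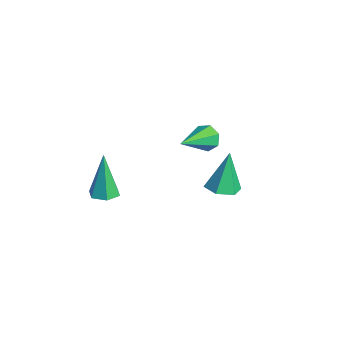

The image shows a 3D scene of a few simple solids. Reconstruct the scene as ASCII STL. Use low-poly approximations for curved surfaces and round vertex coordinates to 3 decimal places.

solid 
facet normal 0.219 -0.080 -0.973
outer loop
vertex -2.867 -1.3 -2.197
vertex -3.234 -1.721 -2.245
vertex -3.402 -1.193 -2.326
endloop
endfacet
facet normal 0.139 0.965 0.223
outer loop
vertex -2.867 -1.3 -2.197
vertex -3.402 -1.193 -2.326
vertex -3.626 -1.579 -0.515
endloop
endfacet
facet normal 0.221 -0.079 -0.972
outer loop
vertex -3.402 -1.193 -2.326
vertex -3.234 -1.721 -2.245
vertex -3.768 -1.613 -2.375
endloop
endfacet
facet normal -0.756 0.653 0.046
outer loop
vertex -3.402 -1.193 -2.326
vertex -3.768 -1.613 -2.375
vertex -3.626 -1.579 -0.515
endloop
endfacet
facet normal 0.221 -0.079 -0.972
outer loop
vertex -3.768 -1.613 -2.375
vertex -3.234 -1.721 -2.245
vertex -3.601 -2.141 -2.294
endloop
endfacet
facet normal -0.954 -0.290 0.078
outer loop
vertex -3.768 -1.613 -2.375
vertex -3.601 -2.141 -2.294
vertex -3.626 -1.579 -0.515
endloop
endfacet
facet normal 0.220 -0.079 -0.972
outer loop
vertex -3.601 -2.141 -2.294
vertex -3.234 -1.721 -2.245
vertex -3.066 -2.249 -2.164
endloop
endfacet
facet normal -0.256 -0.923 0.288
outer loop
vertex -3.601 -2.141 -2.294
vertex -3.066 -2.249 -2.164
vertex -3.626 -1.579 -0.515
endloop
endfacet
facet normal 0.221 -0.079 -0.972
outer loop
vertex -3.066 -2.249 -2.164
vertex -3.234 -1.721 -2.245
vertex -2.7 -1.828 -2.115
endloop
endfacet
facet normal 0.640 -0.611 0.466
outer loop
vertex -3.066 -2.249 -2.164
vertex -2.7 -1.828 -2.115
vertex -3.626 -1.579 -0.515
endloop
endfacet
facet normal 0.220 -0.081 -0.972
outer loop
vertex -2.7 -1.828 -2.115
vertex -3.234 -1.721 -2.245
vertex -2.867 -1.3 -2.197
endloop
endfacet
facet normal 0.838 0.332 0.433
outer loop
vertex -2.7 -1.828 -2.115
vertex -2.867 -1.3 -2.197
vertex -3.626 -1.579 -0.515
endloop
endfacet
facet normal -0.460 0.768 -0.445
outer loop
vertex -0.917 1.468 1.836
vertex -1.19 1.129 1.533
vertex -1.32 1.326 2.008
endloop
endfacet
facet normal 0.278 0.312 0.909
outer loop
vertex -0.917 1.468 1.836
vertex -1.32 1.326 2.008
vertex -0.47 -0.069 2.227
endloop
endfacet
facet normal -0.462 0.767 -0.445
outer loop
vertex -1.32 1.326 2.008
vertex -1.19 1.129 1.533
vertex -1.624 1.035 1.822
endloop
endfacet
facet normal -0.430 -0.122 0.894
outer loop
vertex -1.32 1.326 2.008
vertex -1.624 1.035 1.822
vertex -0.47 -0.069 2.227
endloop
endfacet
facet normal -0.462 0.768 -0.444
outer loop
vertex -1.624 1.035 1.822
vertex -1.19 1.129 1.533
vertex -1.601 0.816 1.419
endloop
endfacet
facet normal -0.712 -0.633 0.303
outer loop
vertex -1.624 1.035 1.822
vertex -1.601 0.816 1.419
vertex -0.47 -0.069 2.227
endloop
endfacet
facet normal -0.461 0.768 -0.445
outer loop
vertex -1.601 0.816 1.419
vertex -1.19 1.129 1.533
vertex -1.268 0.832 1.102
endloop
endfacet
facet normal -0.357 -0.836 -0.417
outer loop
vertex -1.601 0.816 1.419
vertex -1.268 0.832 1.102
vertex -0.47 -0.069 2.227
endloop
endfacet
facet normal -0.461 0.768 -0.446
outer loop
vertex -1.268 0.832 1.102
vertex -1.19 1.129 1.533
vertex -0.876 1.072 1.11
endloop
endfacet
facet normal 0.370 -0.580 -0.726
outer loop
vertex -1.268 0.832 1.102
vertex -0.876 1.072 1.11
vertex -0.47 -0.069 2.227
endloop
endfacet
facet normal -0.460 0.768 -0.445
outer loop
vertex -0.876 1.072 1.11
vertex -1.19 1.129 1.533
vertex -0.72 1.355 1.437
endloop
endfacet
facet normal 0.919 -0.055 -0.391
outer loop
vertex -0.876 1.072 1.11
vertex -0.72 1.355 1.437
vertex -0.47 -0.069 2.227
endloop
endfacet
facet normal -0.460 0.768 -0.445
outer loop
vertex -0.72 1.355 1.437
vertex -1.19 1.129 1.533
vertex -0.917 1.468 1.836
endloop
endfacet
facet normal 0.878 0.341 0.337
outer loop
vertex -0.72 1.355 1.437
vertex -0.917 1.468 1.836
vertex -0.47 -0.069 2.227
endloop
endfacet
facet normal 0.201 -0.246 -0.948
outer loop
vertex -2.471 2.067 -2.956
vertex -2.927 2.51 -3.168
vertex -2.29 2.7 -3.082
endloop
endfacet
facet normal 0.819 -0.122 0.561
outer loop
vertex -2.471 2.067 -2.956
vertex -2.29 2.7 -3.082
vertex -3.253 2.91 -1.632
endloop
endfacet
facet normal 0.201 -0.246 -0.948
outer loop
vertex -2.29 2.7 -3.082
vertex -2.927 2.51 -3.168
vertex -2.746 3.143 -3.294
endloop
endfacet
facet normal 0.596 0.750 0.287
outer loop
vertex -2.29 2.7 -3.082
vertex -2.746 3.143 -3.294
vertex -3.253 2.91 -1.632
endloop
endfacet
facet normal 0.201 -0.246 -0.948
outer loop
vertex -2.746 3.143 -3.294
vertex -2.927 2.51 -3.168
vertex -3.383 2.953 -3.38
endloop
endfacet
facet normal -0.291 0.956 0.045
outer loop
vertex -2.746 3.143 -3.294
vertex -3.383 2.953 -3.38
vertex -3.253 2.91 -1.632
endloop
endfacet
facet normal 0.200 -0.247 -0.948
outer loop
vertex -3.383 2.953 -3.38
vertex -2.927 2.51 -3.168
vertex -3.564 2.32 -3.253
endloop
endfacet
facet normal -0.954 0.289 0.078
outer loop
vertex -3.383 2.953 -3.38
vertex -3.564 2.32 -3.253
vertex -3.253 2.91 -1.632
endloop
endfacet
facet normal 0.200 -0.247 -0.948
outer loop
vertex -3.564 2.32 -3.253
vertex -2.927 2.51 -3.168
vertex -3.108 1.877 -3.041
endloop
endfacet
facet normal -0.731 -0.584 0.353
outer loop
vertex -3.564 2.32 -3.253
vertex -3.108 1.877 -3.041
vertex -3.253 2.91 -1.632
endloop
endfacet
facet normal 0.200 -0.247 -0.948
outer loop
vertex -3.108 1.877 -3.041
vertex -2.927 2.51 -3.168
vertex -2.471 2.067 -2.956
endloop
endfacet
facet normal 0.156 -0.789 0.594
outer loop
vertex -3.108 1.877 -3.041
vertex -2.471 2.067 -2.956
vertex -3.253 2.91 -1.632
endloop
endfacet

endsolid
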